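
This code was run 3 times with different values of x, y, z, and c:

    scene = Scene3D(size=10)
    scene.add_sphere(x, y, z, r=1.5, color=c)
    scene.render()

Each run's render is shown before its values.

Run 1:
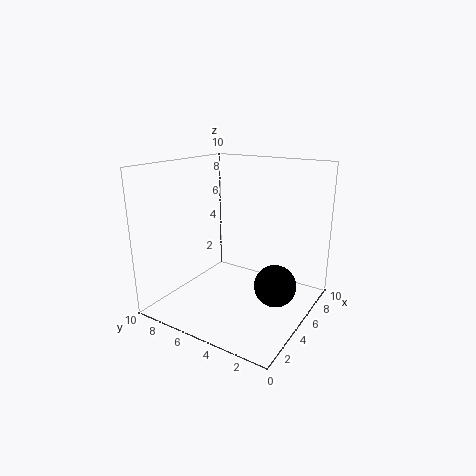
x = 6; y = 2.5; z = 1.5; c = 'black'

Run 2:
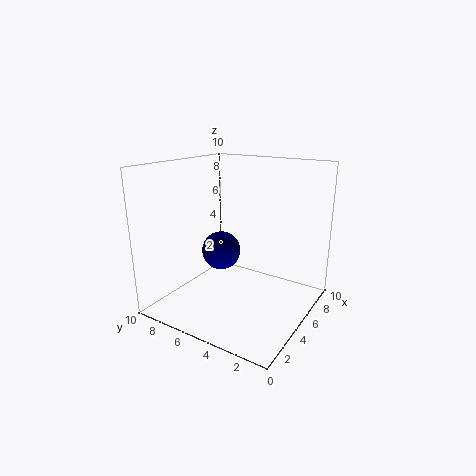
x = 6.5; y = 7.5; z = 3; c = 'navy'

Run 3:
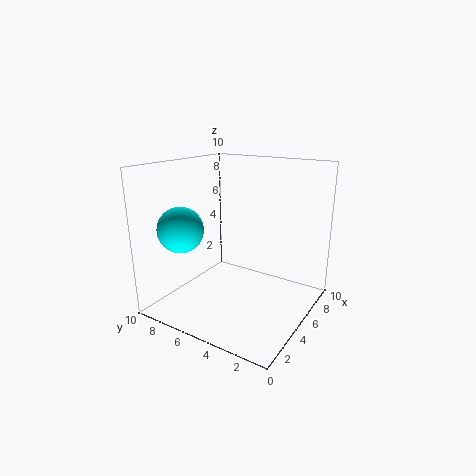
x = 2; y = 7.5; z = 6; c = 'cyan'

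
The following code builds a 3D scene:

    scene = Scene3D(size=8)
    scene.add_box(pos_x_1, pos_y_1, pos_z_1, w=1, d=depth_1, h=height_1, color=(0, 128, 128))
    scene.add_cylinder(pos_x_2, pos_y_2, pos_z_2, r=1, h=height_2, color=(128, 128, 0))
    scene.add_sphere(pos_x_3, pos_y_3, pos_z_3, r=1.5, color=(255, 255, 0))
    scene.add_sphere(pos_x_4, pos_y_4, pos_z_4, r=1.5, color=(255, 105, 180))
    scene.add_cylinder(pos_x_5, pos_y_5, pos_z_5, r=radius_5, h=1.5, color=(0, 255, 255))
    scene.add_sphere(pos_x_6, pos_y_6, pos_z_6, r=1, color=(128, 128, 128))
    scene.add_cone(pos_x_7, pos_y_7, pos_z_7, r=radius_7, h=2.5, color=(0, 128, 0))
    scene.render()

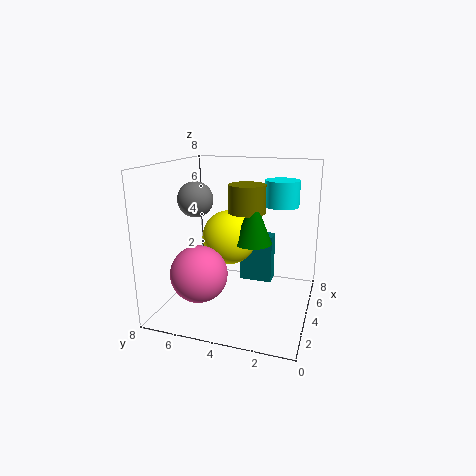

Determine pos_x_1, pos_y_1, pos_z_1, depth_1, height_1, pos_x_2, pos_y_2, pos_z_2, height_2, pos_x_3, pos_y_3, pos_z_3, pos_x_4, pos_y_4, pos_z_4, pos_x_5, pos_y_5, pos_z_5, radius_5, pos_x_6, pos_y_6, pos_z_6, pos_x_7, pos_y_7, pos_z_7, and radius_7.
pos_x_1 = 6; pos_y_1 = 2.5; pos_z_1 = 0.5; depth_1 = 2; height_1 = 3; pos_x_2 = 4; pos_y_2 = 3.5; pos_z_2 = 5.5; height_2 = 1.5; pos_x_3 = 4; pos_y_3 = 4.5; pos_z_3 = 4; pos_x_4 = 2; pos_y_4 = 5.5; pos_z_4 = 2.5; pos_x_5 = 6; pos_y_5 = 2; pos_z_5 = 5.5; radius_5 = 1; pos_x_6 = 4; pos_y_6 = 6.5; pos_z_6 = 6; pos_x_7 = 3.5; pos_y_7 = 3; pos_z_7 = 4; radius_7 = 1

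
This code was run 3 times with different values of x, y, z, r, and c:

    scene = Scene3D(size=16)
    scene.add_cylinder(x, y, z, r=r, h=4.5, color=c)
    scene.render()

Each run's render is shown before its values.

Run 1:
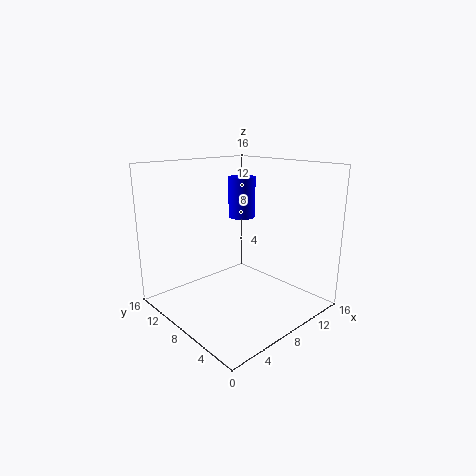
x = 9.5, y = 9, z = 10, r = 1.5, c = 'blue'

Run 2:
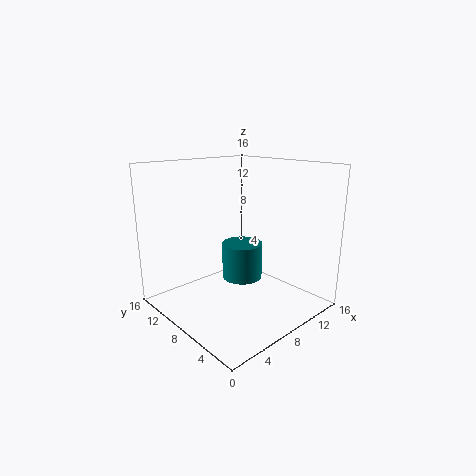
x = 11, y = 10.5, z = 1.5, r = 2.5, c = 'teal'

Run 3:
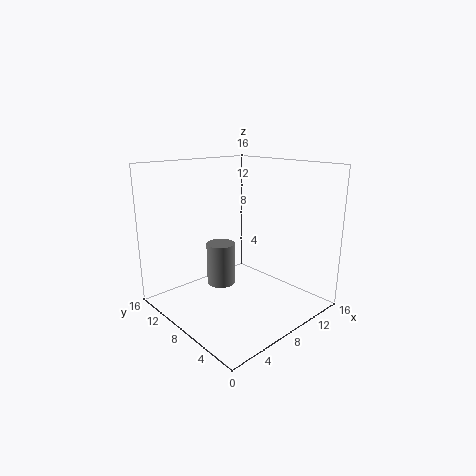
x = 5.5, y = 8, z = 3.5, r = 1.5, c = 'gray'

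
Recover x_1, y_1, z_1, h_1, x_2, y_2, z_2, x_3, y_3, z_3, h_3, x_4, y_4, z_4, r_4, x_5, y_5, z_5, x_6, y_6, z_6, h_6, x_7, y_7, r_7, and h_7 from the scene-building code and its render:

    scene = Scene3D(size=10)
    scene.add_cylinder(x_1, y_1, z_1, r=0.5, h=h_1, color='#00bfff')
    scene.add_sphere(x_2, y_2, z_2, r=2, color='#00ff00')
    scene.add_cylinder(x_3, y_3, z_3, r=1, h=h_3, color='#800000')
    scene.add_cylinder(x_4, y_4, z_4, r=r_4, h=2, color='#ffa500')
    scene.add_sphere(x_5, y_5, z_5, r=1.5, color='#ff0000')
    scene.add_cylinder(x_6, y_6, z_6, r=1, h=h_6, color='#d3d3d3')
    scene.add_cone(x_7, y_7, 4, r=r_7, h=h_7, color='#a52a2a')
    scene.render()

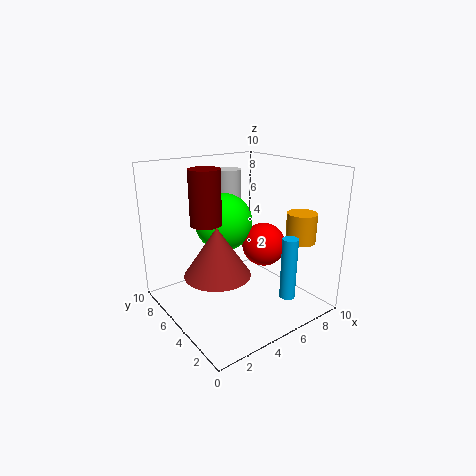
x_1 = 6, y_1 = 1, z_1 = 2, h_1 = 4, x_2 = 4.5, y_2 = 6, z_2 = 6, x_3 = 2.5, y_3 = 5, z_3 = 6.5, h_3 = 3.5, x_4 = 8, y_4 = 2, z_4 = 5, r_4 = 1, x_5 = 6.5, y_5 = 4, z_5 = 4.5, x_6 = 7, y_6 = 9, z_6 = 4.5, h_6 = 4.5, x_7 = 2, y_7 = 3, r_7 = 2, h_7 = 3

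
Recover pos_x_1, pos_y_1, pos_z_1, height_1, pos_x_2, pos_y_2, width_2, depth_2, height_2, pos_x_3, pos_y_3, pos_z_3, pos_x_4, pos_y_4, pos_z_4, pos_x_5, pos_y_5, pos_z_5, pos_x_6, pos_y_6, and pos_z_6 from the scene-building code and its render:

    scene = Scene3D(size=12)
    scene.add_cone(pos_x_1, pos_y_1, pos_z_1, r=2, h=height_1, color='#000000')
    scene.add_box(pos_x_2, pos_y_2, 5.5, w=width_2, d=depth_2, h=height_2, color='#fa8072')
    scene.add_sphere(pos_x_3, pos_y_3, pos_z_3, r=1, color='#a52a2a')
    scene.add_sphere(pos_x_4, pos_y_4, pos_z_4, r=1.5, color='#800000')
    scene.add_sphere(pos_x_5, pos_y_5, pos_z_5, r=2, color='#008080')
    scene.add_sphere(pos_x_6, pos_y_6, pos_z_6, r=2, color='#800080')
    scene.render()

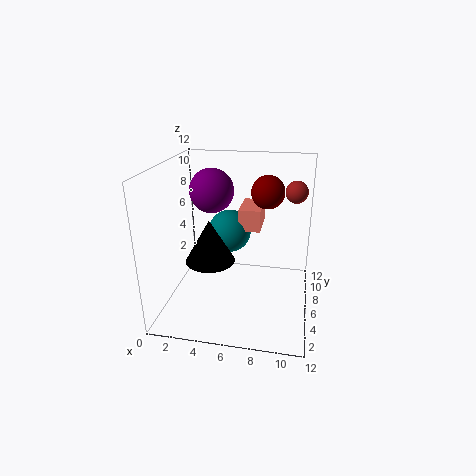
pos_x_1 = 4; pos_y_1 = 4.5; pos_z_1 = 4.5; height_1 = 3.5; pos_x_2 = 5.5; pos_y_2 = 8.5; width_2 = 2; depth_2 = 3.5; height_2 = 2; pos_x_3 = 10.5; pos_y_3 = 10; pos_z_3 = 9; pos_x_4 = 8; pos_y_4 = 9.5; pos_z_4 = 9; pos_x_5 = 4.5; pos_y_5 = 9.5; pos_z_5 = 5; pos_x_6 = 3; pos_y_6 = 9; pos_z_6 = 9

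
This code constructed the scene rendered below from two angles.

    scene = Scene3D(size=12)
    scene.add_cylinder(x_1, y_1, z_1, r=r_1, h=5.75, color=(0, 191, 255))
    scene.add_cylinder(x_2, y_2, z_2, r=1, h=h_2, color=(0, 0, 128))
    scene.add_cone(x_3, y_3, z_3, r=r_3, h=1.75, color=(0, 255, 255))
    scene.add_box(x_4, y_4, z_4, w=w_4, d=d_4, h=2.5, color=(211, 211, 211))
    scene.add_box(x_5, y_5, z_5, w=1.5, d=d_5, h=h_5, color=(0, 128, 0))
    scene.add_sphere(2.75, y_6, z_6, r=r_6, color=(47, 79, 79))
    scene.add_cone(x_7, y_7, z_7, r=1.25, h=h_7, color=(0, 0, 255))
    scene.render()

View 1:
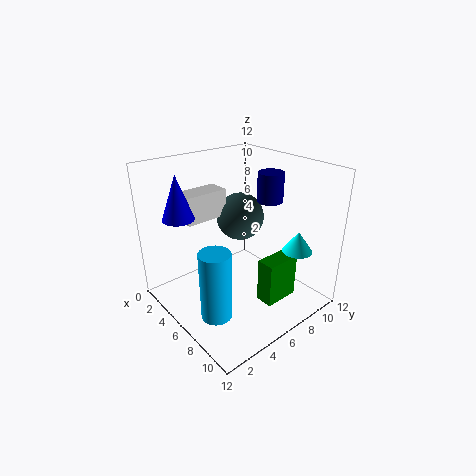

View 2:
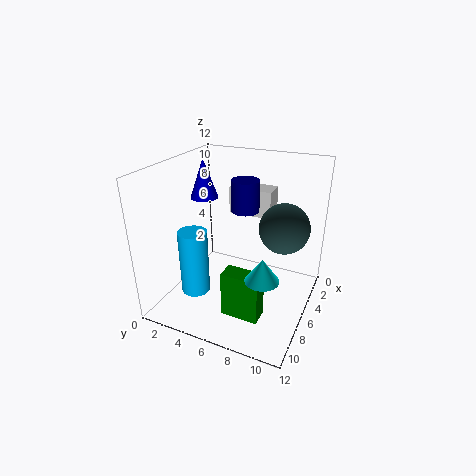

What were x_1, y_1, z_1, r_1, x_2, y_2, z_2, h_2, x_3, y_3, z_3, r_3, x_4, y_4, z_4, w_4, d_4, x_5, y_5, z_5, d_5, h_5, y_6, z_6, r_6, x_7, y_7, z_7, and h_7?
x_1 = 7.5
y_1 = 2.5
z_1 = 0.75
r_1 = 1.25
x_2 = 8
y_2 = 7.5
z_2 = 9.5
h_2 = 2.25
x_3 = 9.5
y_3 = 9.5
z_3 = 5
r_3 = 1.25
x_4 = 0.5
y_4 = 3.5
z_4 = 6.5
w_4 = 2
d_4 = 4
x_5 = 8.25
y_5 = 6.25
z_5 = 1
d_5 = 3
h_5 = 3.75
y_6 = 9
z_6 = 6
r_6 = 2.25
x_7 = 4
y_7 = 1.75
z_7 = 8.25
h_7 = 3.5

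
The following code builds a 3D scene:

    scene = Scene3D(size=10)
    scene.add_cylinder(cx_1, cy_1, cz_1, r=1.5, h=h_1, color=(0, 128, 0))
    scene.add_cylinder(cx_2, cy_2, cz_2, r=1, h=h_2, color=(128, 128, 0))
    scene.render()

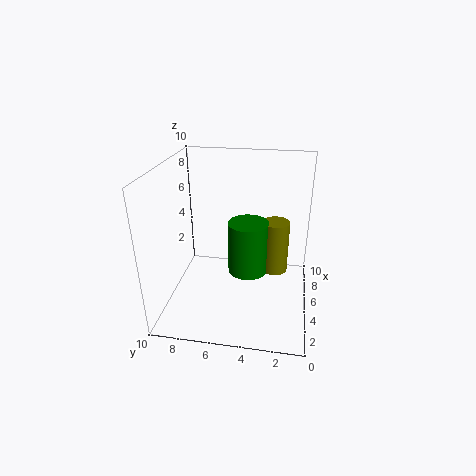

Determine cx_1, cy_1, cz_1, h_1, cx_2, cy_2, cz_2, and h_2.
cx_1 = 6.5
cy_1 = 4.5
cz_1 = 1.5
h_1 = 4
cx_2 = 7
cy_2 = 2.5
cz_2 = 1.5
h_2 = 4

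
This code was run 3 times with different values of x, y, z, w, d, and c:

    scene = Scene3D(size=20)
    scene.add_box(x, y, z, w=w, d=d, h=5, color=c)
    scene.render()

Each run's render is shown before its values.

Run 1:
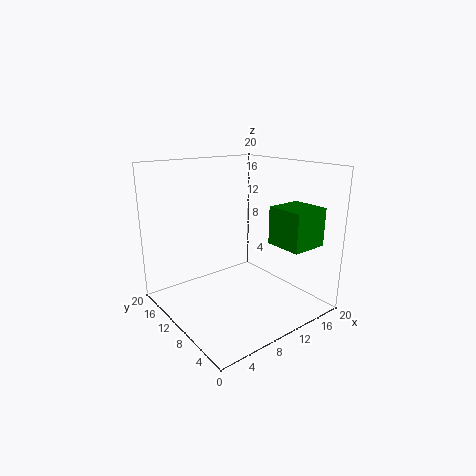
x = 12; y = 1; z = 10; w = 5; d = 5; c = 'green'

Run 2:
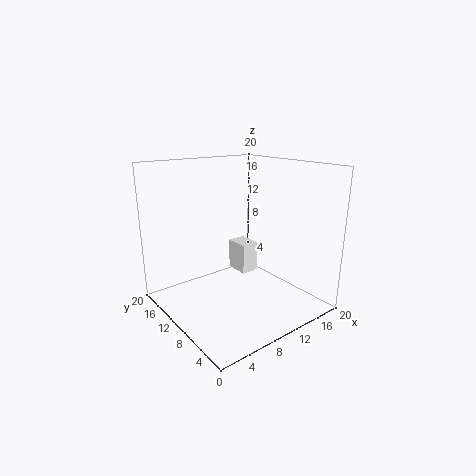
x = 15; y = 15; z = 1; w = 3; d = 4; c = 'white'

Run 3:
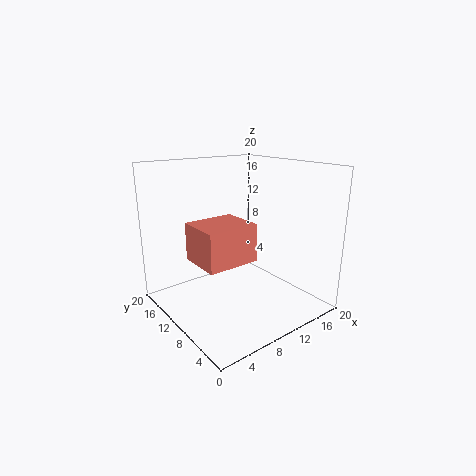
x = 3; y = 6; z = 8; w = 7; d = 6; c = 'salmon'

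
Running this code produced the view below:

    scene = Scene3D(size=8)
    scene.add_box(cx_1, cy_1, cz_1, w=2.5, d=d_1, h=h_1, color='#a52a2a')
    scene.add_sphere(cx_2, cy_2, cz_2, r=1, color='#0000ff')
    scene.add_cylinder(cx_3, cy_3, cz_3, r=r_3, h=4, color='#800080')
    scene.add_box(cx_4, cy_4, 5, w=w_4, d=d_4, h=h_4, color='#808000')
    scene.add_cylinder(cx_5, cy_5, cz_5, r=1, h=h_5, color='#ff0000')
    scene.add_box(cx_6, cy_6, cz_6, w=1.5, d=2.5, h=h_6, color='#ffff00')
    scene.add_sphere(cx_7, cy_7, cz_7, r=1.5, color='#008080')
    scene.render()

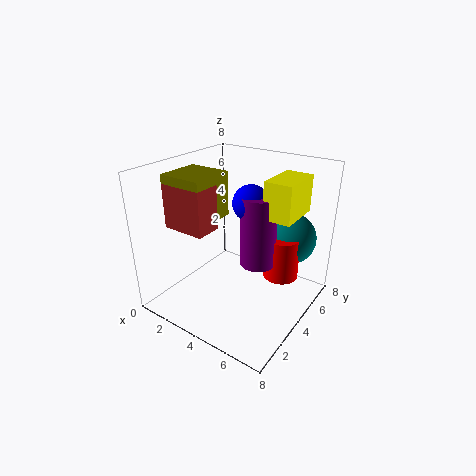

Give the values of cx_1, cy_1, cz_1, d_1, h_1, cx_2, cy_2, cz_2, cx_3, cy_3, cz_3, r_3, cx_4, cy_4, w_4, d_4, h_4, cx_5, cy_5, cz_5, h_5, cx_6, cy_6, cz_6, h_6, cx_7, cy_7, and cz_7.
cx_1 = 0.5, cy_1 = 2, cz_1 = 4.5, d_1 = 1.5, h_1 = 2.5, cx_2 = 4.5, cy_2 = 4.5, cz_2 = 6, cx_3 = 5, cy_3 = 4.5, cz_3 = 2.5, r_3 = 1, cx_4 = 0.5, cy_4 = 2, w_4 = 2.5, d_4 = 2.5, h_4 = 2.5, cx_5 = 6, cy_5 = 5.5, cz_5 = 1.5, h_5 = 2.5, cx_6 = 5.5, cy_6 = 4, cz_6 = 5.5, h_6 = 2, cx_7 = 6, cy_7 = 6.5, cz_7 = 3.5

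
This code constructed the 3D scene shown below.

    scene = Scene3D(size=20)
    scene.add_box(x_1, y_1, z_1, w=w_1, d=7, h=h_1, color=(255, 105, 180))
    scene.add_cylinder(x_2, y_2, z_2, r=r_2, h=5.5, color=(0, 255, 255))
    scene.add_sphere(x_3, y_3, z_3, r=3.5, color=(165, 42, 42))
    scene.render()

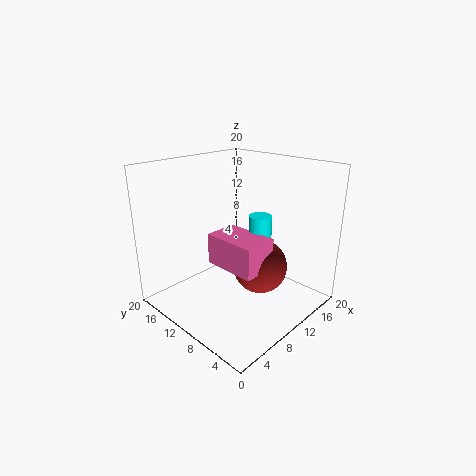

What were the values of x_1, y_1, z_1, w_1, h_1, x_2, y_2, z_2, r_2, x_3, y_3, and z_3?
x_1 = 5, y_1 = 3.5, z_1 = 8, w_1 = 4.5, h_1 = 4, x_2 = 10.5, y_2 = 6.5, z_2 = 8.5, r_2 = 1.5, x_3 = 9.5, y_3 = 5.5, z_3 = 7.5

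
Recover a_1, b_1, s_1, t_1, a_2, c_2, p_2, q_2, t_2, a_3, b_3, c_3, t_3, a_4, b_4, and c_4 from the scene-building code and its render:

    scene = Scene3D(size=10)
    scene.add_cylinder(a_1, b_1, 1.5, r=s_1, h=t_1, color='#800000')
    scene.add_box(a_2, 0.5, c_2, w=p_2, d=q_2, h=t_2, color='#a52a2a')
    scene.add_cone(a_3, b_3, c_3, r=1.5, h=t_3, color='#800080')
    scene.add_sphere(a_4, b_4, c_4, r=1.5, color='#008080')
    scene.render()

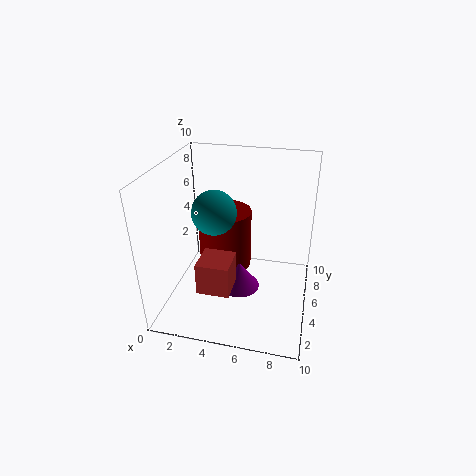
a_1 = 3.5; b_1 = 7; s_1 = 2; t_1 = 4.5; a_2 = 3.5; c_2 = 3.5; p_2 = 2; q_2 = 2; t_2 = 2; a_3 = 5; b_3 = 5.5; c_3 = 0.5; t_3 = 2; a_4 = 3.5; b_4 = 4.5; c_4 = 7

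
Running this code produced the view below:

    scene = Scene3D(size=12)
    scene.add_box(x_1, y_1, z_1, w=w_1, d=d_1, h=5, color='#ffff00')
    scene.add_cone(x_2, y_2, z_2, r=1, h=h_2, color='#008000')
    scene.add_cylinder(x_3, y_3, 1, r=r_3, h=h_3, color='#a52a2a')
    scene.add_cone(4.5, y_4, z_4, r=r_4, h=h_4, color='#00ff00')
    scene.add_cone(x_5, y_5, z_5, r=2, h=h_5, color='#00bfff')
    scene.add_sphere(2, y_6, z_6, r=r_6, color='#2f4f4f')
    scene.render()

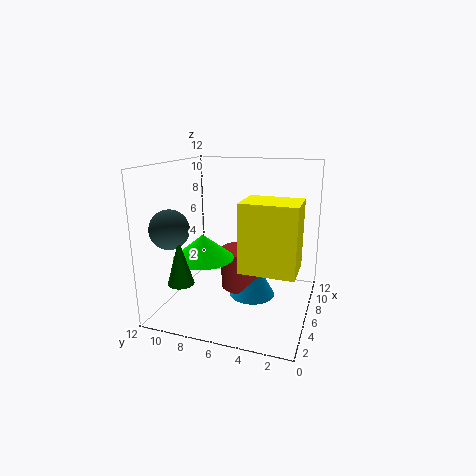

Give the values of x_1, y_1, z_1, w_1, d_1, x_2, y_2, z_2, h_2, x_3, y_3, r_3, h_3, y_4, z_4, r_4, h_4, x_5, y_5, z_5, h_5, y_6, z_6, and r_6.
x_1 = 1.5, y_1 = 0.5, z_1 = 5, w_1 = 3, d_1 = 4, x_2 = 1.5, y_2 = 9, z_2 = 3.5, h_2 = 3.5, x_3 = 7.5, y_3 = 6, r_3 = 2, h_3 = 3.5, y_4 = 8.5, z_4 = 4.5, r_4 = 2.5, h_4 = 2, x_5 = 7, y_5 = 5, z_5 = 0.5, h_5 = 3.5, y_6 = 10, z_6 = 7.5, r_6 = 1.5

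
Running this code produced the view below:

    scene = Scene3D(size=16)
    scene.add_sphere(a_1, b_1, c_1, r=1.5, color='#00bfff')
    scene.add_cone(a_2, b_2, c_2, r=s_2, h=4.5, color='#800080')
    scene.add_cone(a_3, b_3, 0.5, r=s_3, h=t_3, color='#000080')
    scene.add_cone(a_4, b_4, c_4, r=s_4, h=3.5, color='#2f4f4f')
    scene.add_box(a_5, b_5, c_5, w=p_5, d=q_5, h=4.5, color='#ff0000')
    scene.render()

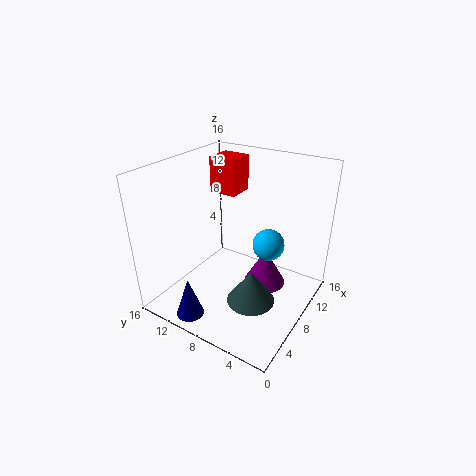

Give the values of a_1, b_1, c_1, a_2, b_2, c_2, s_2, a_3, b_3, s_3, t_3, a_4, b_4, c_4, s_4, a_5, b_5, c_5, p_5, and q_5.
a_1 = 5.5
b_1 = 3
c_1 = 10
a_2 = 11
b_2 = 6
c_2 = 1
s_2 = 2.5
a_3 = 2
b_3 = 10.5
s_3 = 1.5
t_3 = 4.5
a_4 = 5
b_4 = 4.5
c_4 = 3
s_4 = 2.5
a_5 = 12.5
b_5 = 11.5
c_5 = 10.5
p_5 = 3.5
q_5 = 3.5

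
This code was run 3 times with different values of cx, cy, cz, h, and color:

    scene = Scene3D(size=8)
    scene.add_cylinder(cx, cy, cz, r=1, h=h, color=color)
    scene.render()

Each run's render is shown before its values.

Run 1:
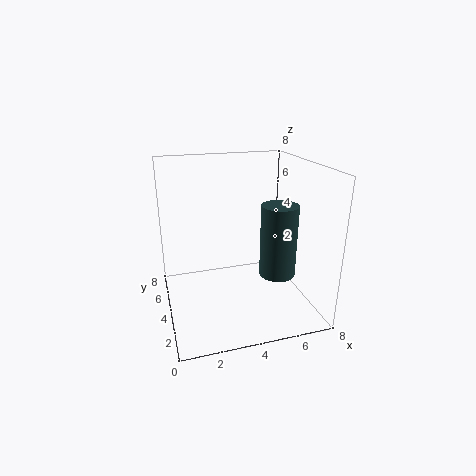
cx = 6
cy = 3
cz = 2
h = 4
color = 'darkslategray'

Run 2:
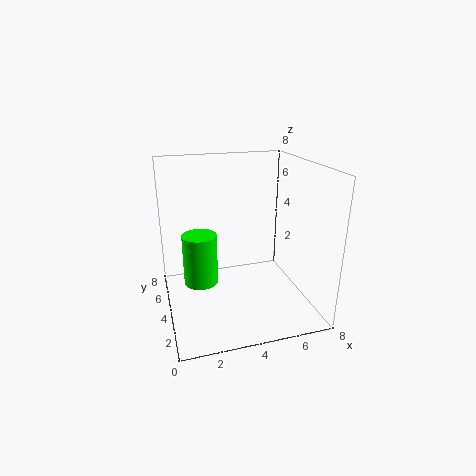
cx = 2
cy = 5
cz = 1
h = 3
color = 'lime'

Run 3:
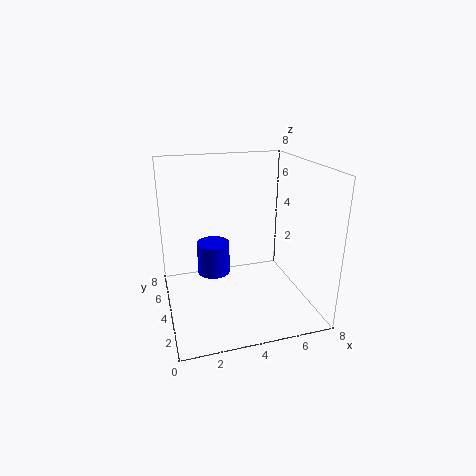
cx = 3
cy = 6
cz = 1
h = 2
color = 'blue'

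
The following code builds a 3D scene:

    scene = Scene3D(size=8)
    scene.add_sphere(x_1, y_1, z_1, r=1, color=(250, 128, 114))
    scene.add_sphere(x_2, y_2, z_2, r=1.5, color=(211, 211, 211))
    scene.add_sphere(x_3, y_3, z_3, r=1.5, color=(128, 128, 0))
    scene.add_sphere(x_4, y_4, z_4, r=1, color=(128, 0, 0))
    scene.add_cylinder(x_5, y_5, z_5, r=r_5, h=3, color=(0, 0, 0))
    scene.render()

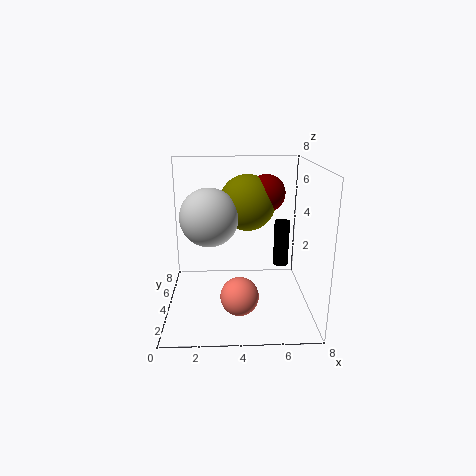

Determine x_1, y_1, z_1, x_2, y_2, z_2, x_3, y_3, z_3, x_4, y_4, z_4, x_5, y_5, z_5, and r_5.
x_1 = 4
y_1 = 2
z_1 = 1.5
x_2 = 2.5
y_2 = 3
z_2 = 5.5
x_3 = 4.5
y_3 = 4
z_3 = 6
x_4 = 5.5
y_4 = 4
z_4 = 6.5
x_5 = 7
y_5 = 7
z_5 = 1
r_5 = 0.5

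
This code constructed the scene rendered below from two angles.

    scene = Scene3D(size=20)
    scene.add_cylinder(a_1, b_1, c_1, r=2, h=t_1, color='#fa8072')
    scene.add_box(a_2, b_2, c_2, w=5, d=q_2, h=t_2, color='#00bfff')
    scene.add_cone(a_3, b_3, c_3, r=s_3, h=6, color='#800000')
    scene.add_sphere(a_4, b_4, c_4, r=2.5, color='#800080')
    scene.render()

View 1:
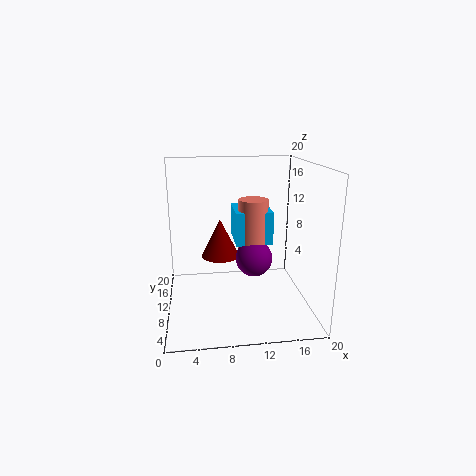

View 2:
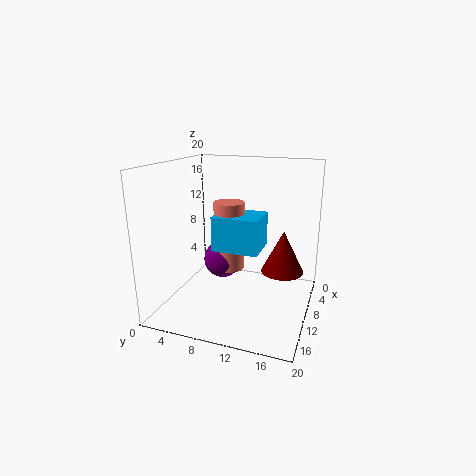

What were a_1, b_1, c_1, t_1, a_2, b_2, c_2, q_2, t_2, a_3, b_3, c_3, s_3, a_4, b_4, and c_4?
a_1 = 12, b_1 = 9.5, c_1 = 6.5, t_1 = 9, a_2 = 9.5, b_2 = 8, c_2 = 9.5, q_2 = 6, t_2 = 4.5, a_3 = 8, b_3 = 16, c_3 = 5, s_3 = 3, a_4 = 12, b_4 = 8.5, c_4 = 7.5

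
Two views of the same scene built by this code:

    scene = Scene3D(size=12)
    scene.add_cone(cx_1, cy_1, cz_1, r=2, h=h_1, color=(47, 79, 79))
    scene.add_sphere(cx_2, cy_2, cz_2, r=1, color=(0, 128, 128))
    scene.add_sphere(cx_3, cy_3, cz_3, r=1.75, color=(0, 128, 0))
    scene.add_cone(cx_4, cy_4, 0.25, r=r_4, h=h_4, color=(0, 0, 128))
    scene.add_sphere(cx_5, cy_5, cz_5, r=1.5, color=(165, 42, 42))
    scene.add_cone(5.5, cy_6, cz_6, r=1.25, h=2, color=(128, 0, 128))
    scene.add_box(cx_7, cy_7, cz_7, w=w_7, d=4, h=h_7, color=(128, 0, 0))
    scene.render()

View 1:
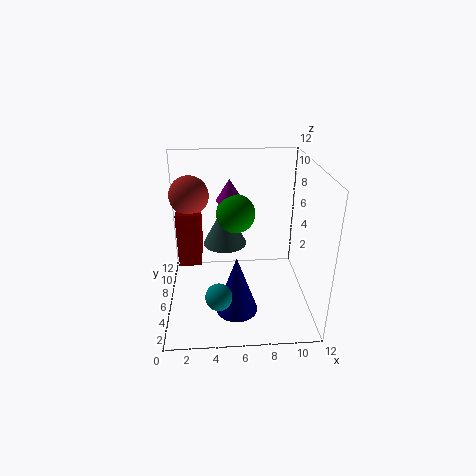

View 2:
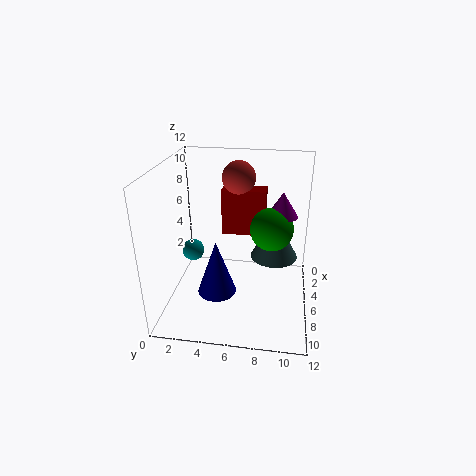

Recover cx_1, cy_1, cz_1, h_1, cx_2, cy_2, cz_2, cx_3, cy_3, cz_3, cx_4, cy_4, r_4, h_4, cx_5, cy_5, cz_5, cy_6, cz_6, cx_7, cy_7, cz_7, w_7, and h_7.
cx_1 = 5; cy_1 = 9; cz_1 = 4; h_1 = 3.75; cx_2 = 4.25; cy_2 = 1.5; cz_2 = 3.5; cx_3 = 6; cy_3 = 8.75; cz_3 = 7; cx_4 = 5.75; cy_4 = 4; r_4 = 1.75; h_4 = 5; cx_5 = 2.25; cy_5 = 5.5; cz_5 = 10; cy_6 = 9.5; cz_6 = 8; cx_7 = 1.25; cy_7 = 4; cz_7 = 4.75; w_7 = 1.75; h_7 = 4.25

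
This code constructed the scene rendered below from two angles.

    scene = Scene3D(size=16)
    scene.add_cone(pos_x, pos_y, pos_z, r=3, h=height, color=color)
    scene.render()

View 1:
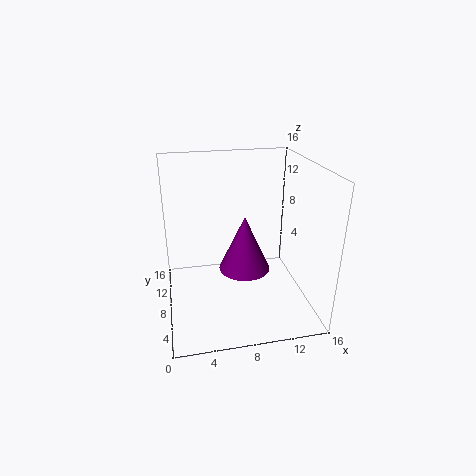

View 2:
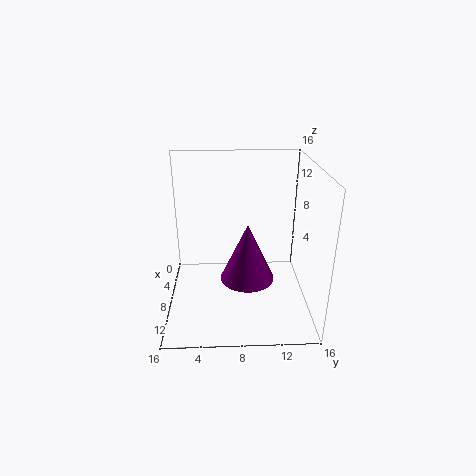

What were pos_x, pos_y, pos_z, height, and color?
pos_x = 9; pos_y = 9; pos_z = 3.5; height = 6.5; color = 'purple'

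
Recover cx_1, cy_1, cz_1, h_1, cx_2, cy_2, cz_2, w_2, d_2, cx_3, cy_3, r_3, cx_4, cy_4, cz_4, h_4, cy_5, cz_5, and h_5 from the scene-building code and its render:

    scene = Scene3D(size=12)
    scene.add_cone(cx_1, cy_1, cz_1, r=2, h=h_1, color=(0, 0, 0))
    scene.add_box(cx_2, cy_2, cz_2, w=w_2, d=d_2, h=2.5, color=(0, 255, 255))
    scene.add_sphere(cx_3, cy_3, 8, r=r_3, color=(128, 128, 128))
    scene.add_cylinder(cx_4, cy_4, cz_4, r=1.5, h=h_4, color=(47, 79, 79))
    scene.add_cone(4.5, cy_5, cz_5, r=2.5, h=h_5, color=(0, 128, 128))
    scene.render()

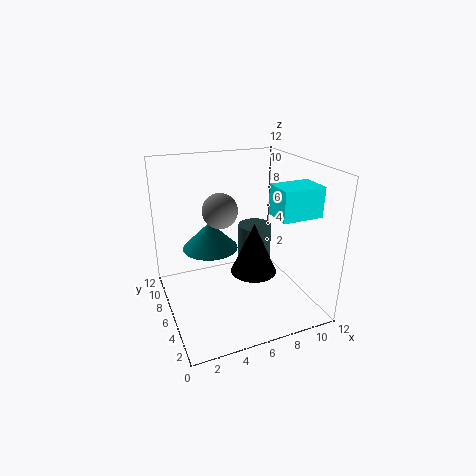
cx_1 = 7.5
cy_1 = 6
cz_1 = 2.5
h_1 = 4.5
cx_2 = 8.5
cy_2 = 3
cz_2 = 8
w_2 = 3.5
d_2 = 2.5
cx_3 = 5
cy_3 = 7.5
r_3 = 1.5
cx_4 = 8.5
cy_4 = 8
cz_4 = 2
h_4 = 4
cy_5 = 9
cz_5 = 4
h_5 = 2.5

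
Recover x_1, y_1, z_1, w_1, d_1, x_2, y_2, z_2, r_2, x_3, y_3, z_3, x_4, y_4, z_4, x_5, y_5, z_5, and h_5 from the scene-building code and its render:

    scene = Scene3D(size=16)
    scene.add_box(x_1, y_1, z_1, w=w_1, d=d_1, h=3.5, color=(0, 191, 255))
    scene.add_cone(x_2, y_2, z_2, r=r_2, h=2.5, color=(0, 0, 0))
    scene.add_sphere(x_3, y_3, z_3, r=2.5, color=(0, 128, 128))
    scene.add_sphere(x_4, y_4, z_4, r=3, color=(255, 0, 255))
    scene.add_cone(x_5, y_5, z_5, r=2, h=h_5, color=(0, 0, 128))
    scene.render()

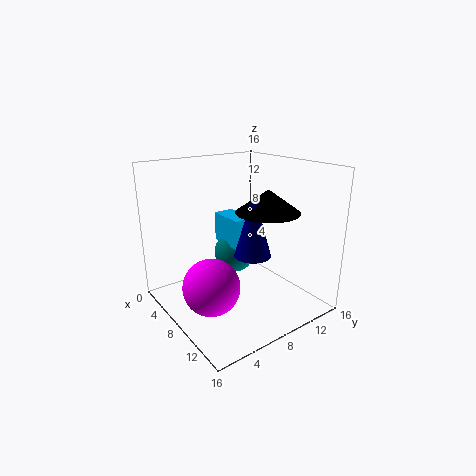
x_1 = 2.5, y_1 = 8.5, z_1 = 6, w_1 = 4.5, d_1 = 2.5, x_2 = 10, y_2 = 10.5, z_2 = 11, r_2 = 3.5, x_3 = 4.5, y_3 = 10, z_3 = 4.5, x_4 = 9.5, y_4 = 3.5, z_4 = 4, x_5 = 10, y_5 = 8.5, z_5 = 6.5, h_5 = 7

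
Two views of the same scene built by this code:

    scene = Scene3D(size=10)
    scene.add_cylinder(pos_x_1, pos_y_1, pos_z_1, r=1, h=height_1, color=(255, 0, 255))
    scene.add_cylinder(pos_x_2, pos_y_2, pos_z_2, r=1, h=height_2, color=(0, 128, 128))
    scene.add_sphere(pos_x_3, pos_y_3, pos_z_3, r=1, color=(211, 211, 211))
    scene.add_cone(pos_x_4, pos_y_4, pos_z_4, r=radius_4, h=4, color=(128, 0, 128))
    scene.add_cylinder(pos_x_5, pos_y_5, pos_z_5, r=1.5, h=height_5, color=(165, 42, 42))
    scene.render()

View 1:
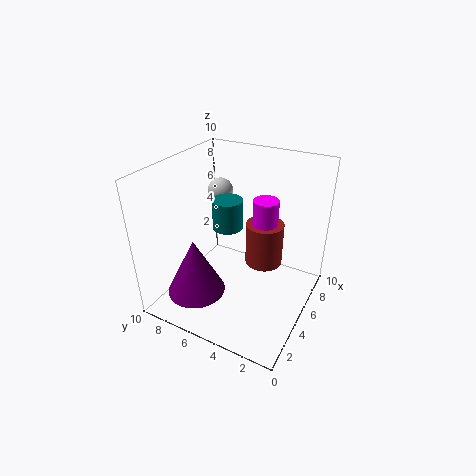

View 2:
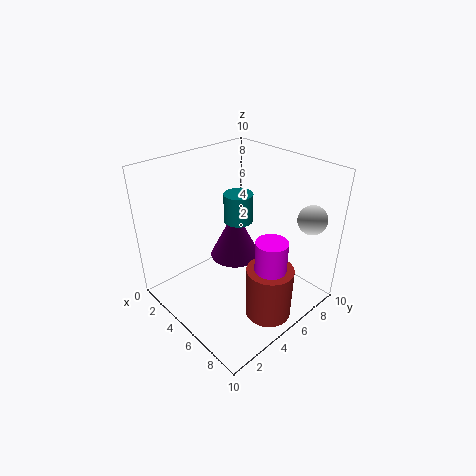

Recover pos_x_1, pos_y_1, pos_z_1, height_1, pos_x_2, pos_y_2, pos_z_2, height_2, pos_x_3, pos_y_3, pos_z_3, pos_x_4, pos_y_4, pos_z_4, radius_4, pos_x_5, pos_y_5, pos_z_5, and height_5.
pos_x_1 = 8.5
pos_y_1 = 4.5
pos_z_1 = 2
height_1 = 4.5
pos_x_2 = 4.5
pos_y_2 = 5.5
pos_z_2 = 6
height_2 = 2
pos_x_3 = 8.5
pos_y_3 = 8.5
pos_z_3 = 6.5
pos_x_4 = 2.5
pos_y_4 = 7
pos_z_4 = 1.5
radius_4 = 2
pos_x_5 = 8.5
pos_y_5 = 4.5
pos_z_5 = 1
height_5 = 3.5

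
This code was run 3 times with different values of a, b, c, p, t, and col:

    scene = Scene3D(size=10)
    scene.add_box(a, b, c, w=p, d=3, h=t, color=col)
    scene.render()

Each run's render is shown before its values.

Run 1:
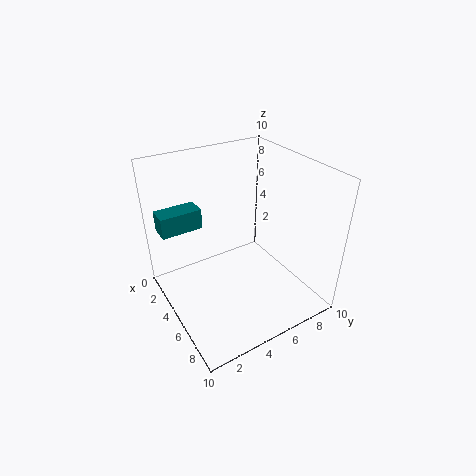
a = 1, b = 0.5, c = 5, p = 1.5, t = 1.5, col = 'teal'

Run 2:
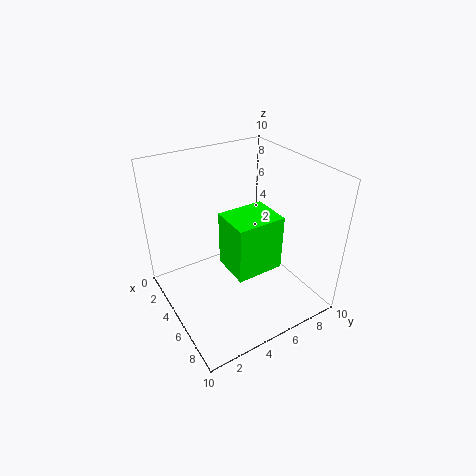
a = 6, b = 3, c = 4.5, p = 2.5, t = 3.5, col = 'lime'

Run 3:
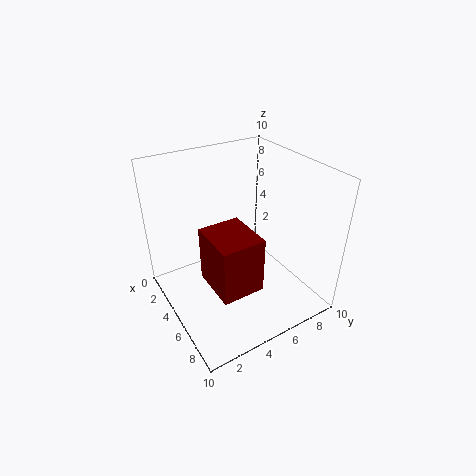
a = 4, b = 2.5, c = 2, p = 3.5, t = 4, col = 'maroon'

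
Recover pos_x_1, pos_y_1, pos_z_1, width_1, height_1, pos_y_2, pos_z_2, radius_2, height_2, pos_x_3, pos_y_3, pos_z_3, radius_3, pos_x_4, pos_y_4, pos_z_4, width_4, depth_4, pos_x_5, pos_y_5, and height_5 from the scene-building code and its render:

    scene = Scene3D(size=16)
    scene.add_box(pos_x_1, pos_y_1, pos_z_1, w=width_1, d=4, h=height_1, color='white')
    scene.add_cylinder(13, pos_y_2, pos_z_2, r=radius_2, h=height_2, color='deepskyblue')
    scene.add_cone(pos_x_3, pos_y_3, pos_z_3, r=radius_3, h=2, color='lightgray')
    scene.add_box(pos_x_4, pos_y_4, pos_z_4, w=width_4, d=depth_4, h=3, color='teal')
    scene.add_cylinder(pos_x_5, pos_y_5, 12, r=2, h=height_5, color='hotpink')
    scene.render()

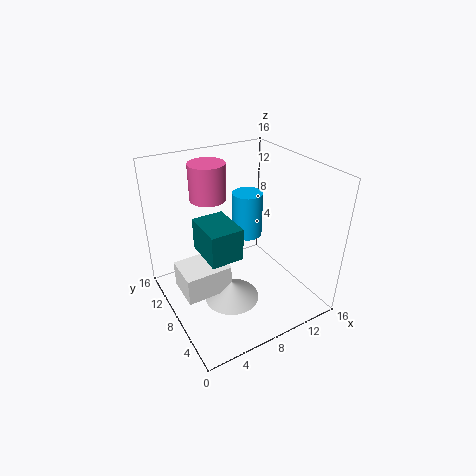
pos_x_1 = 1
pos_y_1 = 6
pos_z_1 = 3
width_1 = 5
height_1 = 3
pos_y_2 = 14
pos_z_2 = 4
radius_2 = 2
height_2 = 6
pos_x_3 = 6
pos_y_3 = 6
pos_z_3 = 2
radius_3 = 3
pos_x_4 = 2
pos_y_4 = 2
pos_z_4 = 10
width_4 = 3
depth_4 = 4
pos_x_5 = 6
pos_y_5 = 11
height_5 = 4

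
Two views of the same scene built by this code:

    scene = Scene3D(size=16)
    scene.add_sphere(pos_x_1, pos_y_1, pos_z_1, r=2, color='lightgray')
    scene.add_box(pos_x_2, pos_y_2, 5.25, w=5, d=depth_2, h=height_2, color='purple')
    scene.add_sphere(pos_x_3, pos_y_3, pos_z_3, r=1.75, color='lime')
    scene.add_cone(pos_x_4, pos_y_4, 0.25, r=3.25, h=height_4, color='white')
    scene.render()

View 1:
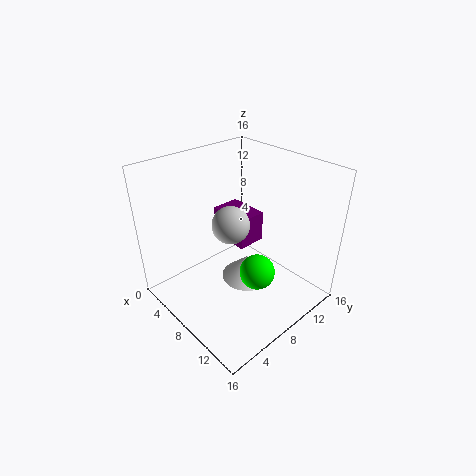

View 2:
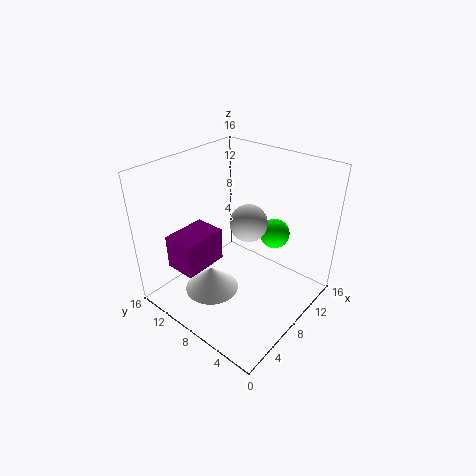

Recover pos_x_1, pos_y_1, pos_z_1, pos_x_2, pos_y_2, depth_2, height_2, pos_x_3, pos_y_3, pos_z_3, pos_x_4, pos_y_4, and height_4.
pos_x_1 = 8.25, pos_y_1 = 6.75, pos_z_1 = 10.25, pos_x_2 = 2, pos_y_2 = 9.5, depth_2 = 3.5, height_2 = 3.75, pos_x_3 = 12.75, pos_y_3 = 6.25, pos_z_3 = 7, pos_x_4 = 6.5, pos_y_4 = 11, height_4 = 3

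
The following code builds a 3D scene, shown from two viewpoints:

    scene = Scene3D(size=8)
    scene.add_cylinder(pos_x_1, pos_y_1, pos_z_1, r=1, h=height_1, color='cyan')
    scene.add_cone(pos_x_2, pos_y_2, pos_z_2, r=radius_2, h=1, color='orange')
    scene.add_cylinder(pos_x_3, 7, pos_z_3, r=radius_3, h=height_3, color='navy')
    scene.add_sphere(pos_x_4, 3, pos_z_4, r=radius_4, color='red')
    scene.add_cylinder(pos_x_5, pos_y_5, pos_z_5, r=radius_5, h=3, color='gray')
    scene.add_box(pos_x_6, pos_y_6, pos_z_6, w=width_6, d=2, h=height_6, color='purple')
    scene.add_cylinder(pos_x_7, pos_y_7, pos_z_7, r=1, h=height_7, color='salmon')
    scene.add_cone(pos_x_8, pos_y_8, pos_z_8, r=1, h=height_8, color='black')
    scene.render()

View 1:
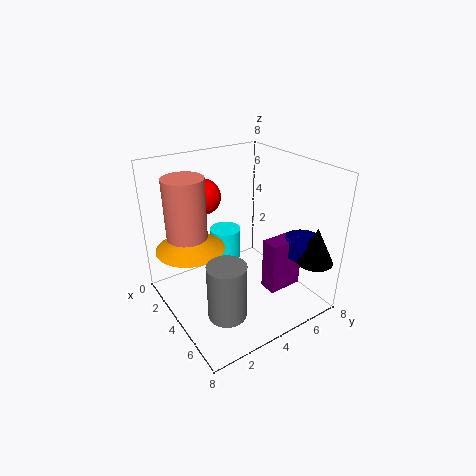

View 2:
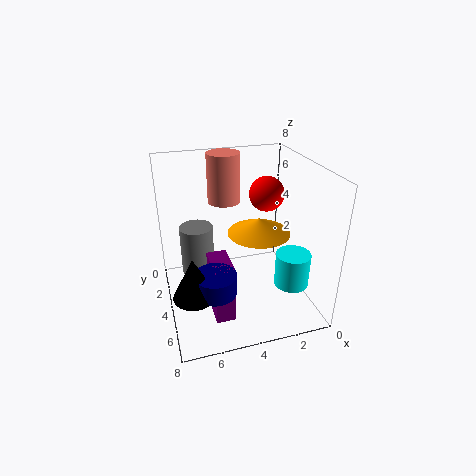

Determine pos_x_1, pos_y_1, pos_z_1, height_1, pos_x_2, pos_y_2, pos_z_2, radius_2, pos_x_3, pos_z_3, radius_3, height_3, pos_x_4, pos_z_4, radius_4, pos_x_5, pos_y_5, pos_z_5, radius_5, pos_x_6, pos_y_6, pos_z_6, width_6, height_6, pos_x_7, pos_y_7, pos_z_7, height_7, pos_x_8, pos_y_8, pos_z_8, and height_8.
pos_x_1 = 1
pos_y_1 = 5
pos_z_1 = 1
height_1 = 2
pos_x_2 = 2
pos_y_2 = 2
pos_z_2 = 3
radius_2 = 2
pos_x_3 = 6
pos_z_3 = 3
radius_3 = 1
height_3 = 1
pos_x_4 = 2
pos_z_4 = 6
radius_4 = 1
pos_x_5 = 6
pos_y_5 = 2
pos_z_5 = 1
radius_5 = 1
pos_x_6 = 5
pos_y_6 = 5
pos_z_6 = 1
width_6 = 1
height_6 = 3
pos_x_7 = 4
pos_y_7 = 1
pos_z_7 = 5
height_7 = 3
pos_x_8 = 7
pos_y_8 = 7
pos_z_8 = 3
height_8 = 2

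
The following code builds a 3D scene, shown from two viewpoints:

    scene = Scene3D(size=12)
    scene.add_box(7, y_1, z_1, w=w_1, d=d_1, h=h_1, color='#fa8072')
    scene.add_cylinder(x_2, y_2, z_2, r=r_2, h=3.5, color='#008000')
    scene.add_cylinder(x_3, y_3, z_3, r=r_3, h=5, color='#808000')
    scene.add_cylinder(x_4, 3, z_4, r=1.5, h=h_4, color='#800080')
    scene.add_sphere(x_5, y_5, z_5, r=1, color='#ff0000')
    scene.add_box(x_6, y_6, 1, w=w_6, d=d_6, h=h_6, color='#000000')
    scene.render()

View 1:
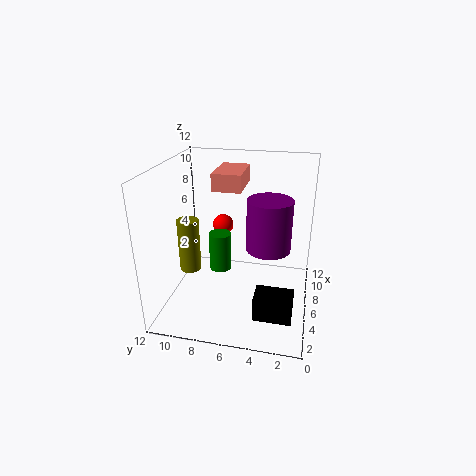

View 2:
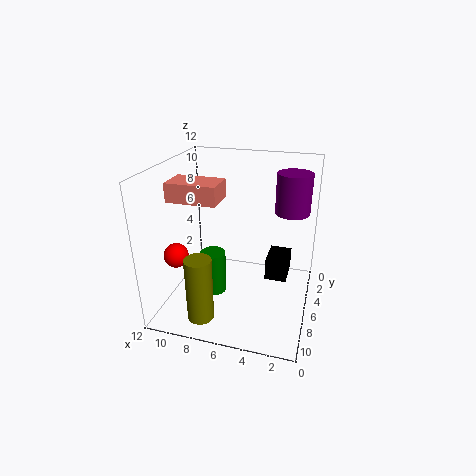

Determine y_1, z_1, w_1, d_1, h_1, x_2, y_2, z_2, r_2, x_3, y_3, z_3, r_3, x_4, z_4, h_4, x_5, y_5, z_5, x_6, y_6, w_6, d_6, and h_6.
y_1 = 6; z_1 = 9.5; w_1 = 4; d_1 = 2.5; h_1 = 1.5; x_2 = 7.5; y_2 = 8; z_2 = 2; r_2 = 1; x_3 = 7.5; y_3 = 11; z_3 = 1.5; r_3 = 1; x_4 = 2; z_4 = 7.5; h_4 = 3.5; x_5 = 10.5; y_5 = 8.5; z_5 = 5; x_6 = 2; y_6 = 1; w_6 = 2; d_6 = 3; h_6 = 2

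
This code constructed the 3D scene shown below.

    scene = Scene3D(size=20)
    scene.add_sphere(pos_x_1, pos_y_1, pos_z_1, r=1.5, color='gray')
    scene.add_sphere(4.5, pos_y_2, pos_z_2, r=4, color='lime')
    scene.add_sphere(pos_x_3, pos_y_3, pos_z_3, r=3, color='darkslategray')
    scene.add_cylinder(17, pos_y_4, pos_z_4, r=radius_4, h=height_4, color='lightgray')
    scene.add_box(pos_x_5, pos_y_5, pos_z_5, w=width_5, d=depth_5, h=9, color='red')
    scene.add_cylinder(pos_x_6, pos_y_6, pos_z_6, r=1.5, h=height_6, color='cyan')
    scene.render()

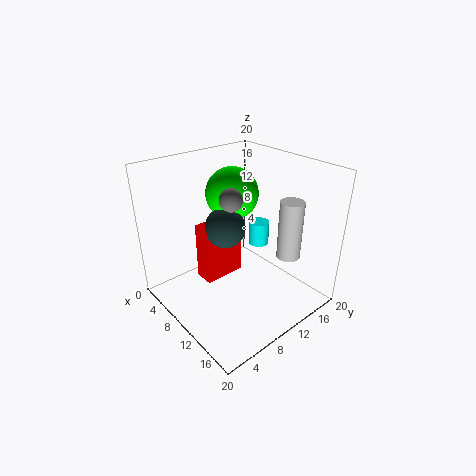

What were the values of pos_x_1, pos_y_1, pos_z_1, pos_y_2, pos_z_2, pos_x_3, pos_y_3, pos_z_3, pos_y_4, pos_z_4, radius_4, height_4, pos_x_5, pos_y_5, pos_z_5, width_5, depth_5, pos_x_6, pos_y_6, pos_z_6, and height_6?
pos_x_1 = 11; pos_y_1 = 8; pos_z_1 = 16.5; pos_y_2 = 13.5; pos_z_2 = 14; pos_x_3 = 6.5; pos_y_3 = 10.5; pos_z_3 = 10; pos_y_4 = 12.5; pos_z_4 = 9.5; radius_4 = 1.5; height_4 = 7.5; pos_x_5 = 3; pos_y_5 = 7.5; pos_z_5 = 1; width_5 = 3; depth_5 = 6.5; pos_x_6 = 9; pos_y_6 = 15; pos_z_6 = 7; height_6 = 3.5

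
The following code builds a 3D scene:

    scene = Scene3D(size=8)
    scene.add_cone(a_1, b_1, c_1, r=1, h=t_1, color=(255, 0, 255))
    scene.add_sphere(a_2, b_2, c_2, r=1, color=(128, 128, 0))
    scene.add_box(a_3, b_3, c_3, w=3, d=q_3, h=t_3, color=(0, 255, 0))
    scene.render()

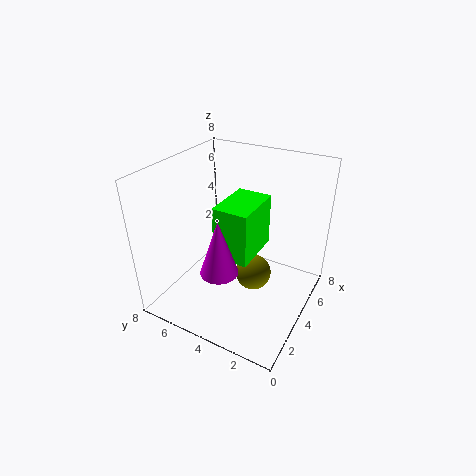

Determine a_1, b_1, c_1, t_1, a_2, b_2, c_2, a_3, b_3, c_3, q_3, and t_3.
a_1 = 2
b_1 = 4
c_1 = 3
t_1 = 3
a_2 = 4
b_2 = 3
c_2 = 2
a_3 = 3
b_3 = 3
c_3 = 3
q_3 = 2
t_3 = 3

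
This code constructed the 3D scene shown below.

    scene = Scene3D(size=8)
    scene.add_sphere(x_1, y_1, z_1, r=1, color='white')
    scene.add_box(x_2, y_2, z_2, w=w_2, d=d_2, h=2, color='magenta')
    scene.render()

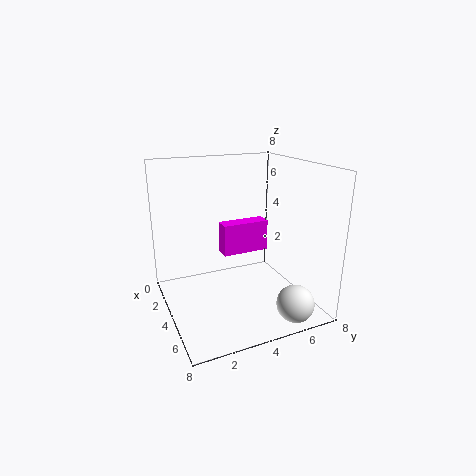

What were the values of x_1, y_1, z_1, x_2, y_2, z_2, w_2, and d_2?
x_1 = 7; y_1 = 6; z_1 = 1; x_2 = 1; y_2 = 4; z_2 = 2; w_2 = 1; d_2 = 3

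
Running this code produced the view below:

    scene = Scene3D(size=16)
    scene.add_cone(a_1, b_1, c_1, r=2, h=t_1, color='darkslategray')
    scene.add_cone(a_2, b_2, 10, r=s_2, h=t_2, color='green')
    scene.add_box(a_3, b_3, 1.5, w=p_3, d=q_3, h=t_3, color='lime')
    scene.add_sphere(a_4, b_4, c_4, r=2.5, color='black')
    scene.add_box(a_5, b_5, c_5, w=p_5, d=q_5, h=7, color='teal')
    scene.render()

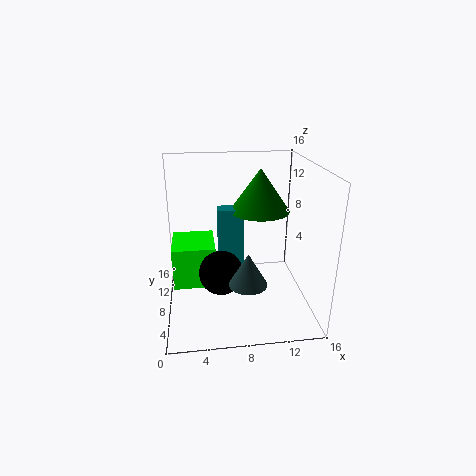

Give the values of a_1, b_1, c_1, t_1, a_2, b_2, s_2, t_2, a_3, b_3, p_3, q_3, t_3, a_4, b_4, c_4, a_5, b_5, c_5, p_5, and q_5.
a_1 = 8.5, b_1 = 4, c_1 = 4.5, t_1 = 3.5, a_2 = 11, b_2 = 11, s_2 = 3.5, t_2 = 5, a_3 = 0.5, b_3 = 8.5, p_3 = 5, q_3 = 5.5, t_3 = 5, a_4 = 6, b_4 = 7.5, c_4 = 4, a_5 = 6, b_5 = 10, c_5 = 3.5, p_5 = 3, q_5 = 2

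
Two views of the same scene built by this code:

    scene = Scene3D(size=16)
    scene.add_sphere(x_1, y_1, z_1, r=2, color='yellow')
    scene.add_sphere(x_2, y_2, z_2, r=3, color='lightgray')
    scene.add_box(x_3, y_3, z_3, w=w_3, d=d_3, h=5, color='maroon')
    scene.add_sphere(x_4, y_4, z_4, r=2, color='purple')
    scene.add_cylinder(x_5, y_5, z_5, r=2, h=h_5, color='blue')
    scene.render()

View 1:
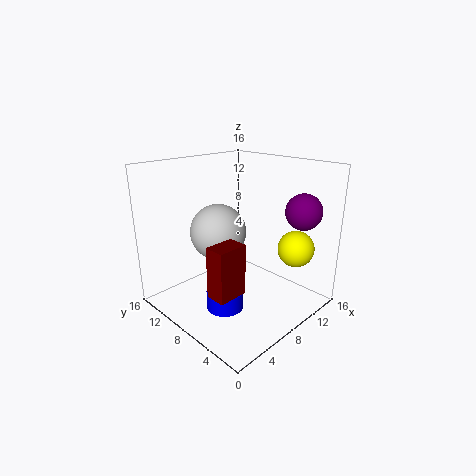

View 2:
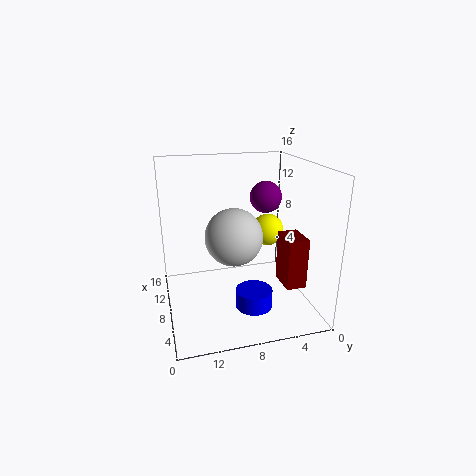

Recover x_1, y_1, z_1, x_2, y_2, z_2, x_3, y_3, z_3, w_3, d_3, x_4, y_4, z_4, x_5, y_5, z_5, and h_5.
x_1 = 12, y_1 = 3, z_1 = 7, x_2 = 6, y_2 = 9, z_2 = 9, x_3 = 1, y_3 = 3, z_3 = 5, w_3 = 3, d_3 = 2, x_4 = 13, y_4 = 3, z_4 = 11, x_5 = 5, y_5 = 7, z_5 = 1, h_5 = 2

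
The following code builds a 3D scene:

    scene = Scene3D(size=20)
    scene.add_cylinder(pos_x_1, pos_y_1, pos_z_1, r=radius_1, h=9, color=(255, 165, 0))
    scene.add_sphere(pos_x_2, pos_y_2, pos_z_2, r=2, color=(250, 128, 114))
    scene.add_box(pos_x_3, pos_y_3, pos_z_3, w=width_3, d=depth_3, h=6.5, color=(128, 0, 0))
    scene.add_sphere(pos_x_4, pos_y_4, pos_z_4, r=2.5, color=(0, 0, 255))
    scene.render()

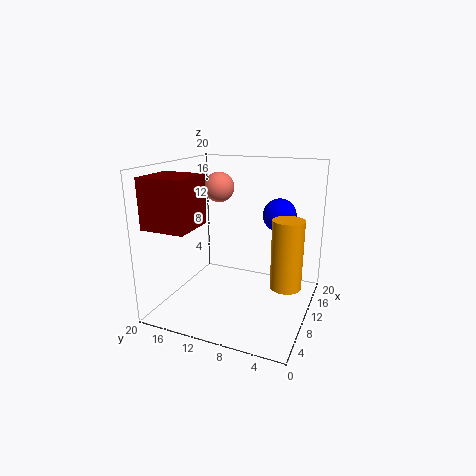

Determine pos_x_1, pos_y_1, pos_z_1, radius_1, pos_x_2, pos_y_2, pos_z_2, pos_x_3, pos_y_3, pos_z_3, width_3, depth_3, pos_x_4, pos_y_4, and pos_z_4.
pos_x_1 = 8, pos_y_1 = 2.5, pos_z_1 = 5, radius_1 = 2, pos_x_2 = 9.5, pos_y_2 = 12.5, pos_z_2 = 17, pos_x_3 = 1.5, pos_y_3 = 13.5, pos_z_3 = 12.5, width_3 = 6, depth_3 = 6, pos_x_4 = 16.5, pos_y_4 = 6, pos_z_4 = 12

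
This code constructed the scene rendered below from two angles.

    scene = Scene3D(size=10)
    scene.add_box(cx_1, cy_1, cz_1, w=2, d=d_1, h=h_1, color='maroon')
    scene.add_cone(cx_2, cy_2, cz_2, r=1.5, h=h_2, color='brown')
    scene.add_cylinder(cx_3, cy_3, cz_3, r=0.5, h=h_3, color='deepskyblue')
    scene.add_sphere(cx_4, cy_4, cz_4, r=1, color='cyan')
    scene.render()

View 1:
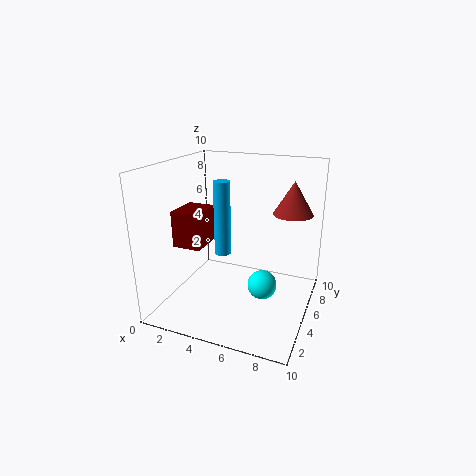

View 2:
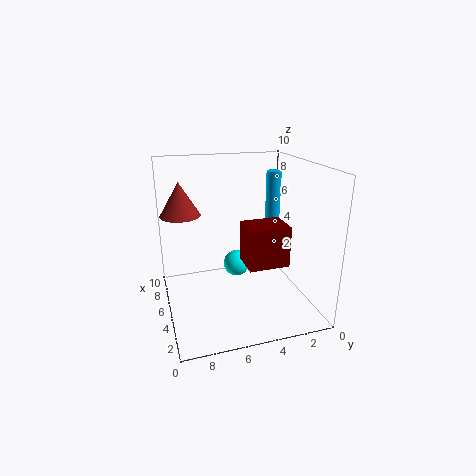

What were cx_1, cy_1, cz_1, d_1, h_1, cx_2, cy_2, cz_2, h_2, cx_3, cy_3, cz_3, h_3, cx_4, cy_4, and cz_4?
cx_1 = 1; cy_1 = 3; cz_1 = 4.5; d_1 = 2.5; h_1 = 2.5; cx_2 = 8; cy_2 = 8.5; cz_2 = 6; h_2 = 2.5; cx_3 = 5; cy_3 = 2.5; cz_3 = 5; h_3 = 4.5; cx_4 = 7; cy_4 = 4.5; cz_4 = 2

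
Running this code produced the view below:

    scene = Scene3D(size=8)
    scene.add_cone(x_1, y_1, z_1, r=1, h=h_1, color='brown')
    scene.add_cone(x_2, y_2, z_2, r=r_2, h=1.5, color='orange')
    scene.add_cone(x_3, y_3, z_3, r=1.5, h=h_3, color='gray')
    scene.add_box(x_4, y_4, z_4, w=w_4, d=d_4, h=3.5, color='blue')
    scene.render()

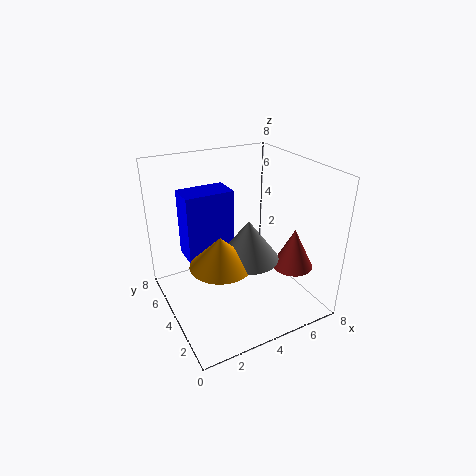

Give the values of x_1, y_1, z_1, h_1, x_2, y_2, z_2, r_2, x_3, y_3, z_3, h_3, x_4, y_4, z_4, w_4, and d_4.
x_1 = 5.5
y_1 = 1
z_1 = 3.5
h_1 = 2
x_2 = 2
y_2 = 2
z_2 = 4
r_2 = 1.5
x_3 = 3.5
y_3 = 2
z_3 = 4
h_3 = 2
x_4 = 1
y_4 = 3.5
z_4 = 3.5
w_4 = 2.5
d_4 = 1.5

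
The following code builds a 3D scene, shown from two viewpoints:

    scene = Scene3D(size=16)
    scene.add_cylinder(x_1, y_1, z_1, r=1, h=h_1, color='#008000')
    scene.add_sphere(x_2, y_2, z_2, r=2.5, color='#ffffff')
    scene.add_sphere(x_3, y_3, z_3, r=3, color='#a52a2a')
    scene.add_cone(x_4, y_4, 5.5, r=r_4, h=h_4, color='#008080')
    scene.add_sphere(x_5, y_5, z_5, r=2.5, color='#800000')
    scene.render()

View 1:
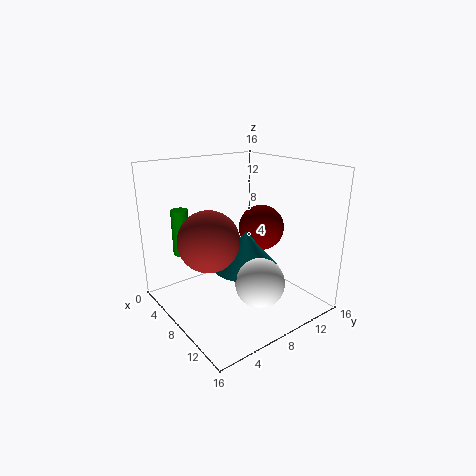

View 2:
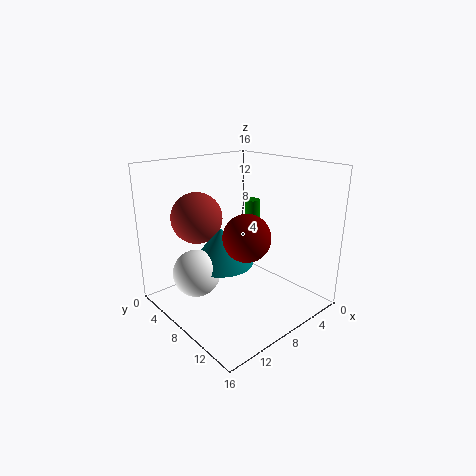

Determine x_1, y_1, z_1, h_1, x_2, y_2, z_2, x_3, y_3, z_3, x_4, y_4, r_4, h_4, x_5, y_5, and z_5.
x_1 = 2; y_1 = 4; z_1 = 5; h_1 = 5.5; x_2 = 13; y_2 = 7; z_2 = 5; x_3 = 10; y_3 = 3; z_3 = 9.5; x_4 = 10; y_4 = 7.5; r_4 = 3.5; h_4 = 4; x_5 = 9; y_5 = 10.5; z_5 = 9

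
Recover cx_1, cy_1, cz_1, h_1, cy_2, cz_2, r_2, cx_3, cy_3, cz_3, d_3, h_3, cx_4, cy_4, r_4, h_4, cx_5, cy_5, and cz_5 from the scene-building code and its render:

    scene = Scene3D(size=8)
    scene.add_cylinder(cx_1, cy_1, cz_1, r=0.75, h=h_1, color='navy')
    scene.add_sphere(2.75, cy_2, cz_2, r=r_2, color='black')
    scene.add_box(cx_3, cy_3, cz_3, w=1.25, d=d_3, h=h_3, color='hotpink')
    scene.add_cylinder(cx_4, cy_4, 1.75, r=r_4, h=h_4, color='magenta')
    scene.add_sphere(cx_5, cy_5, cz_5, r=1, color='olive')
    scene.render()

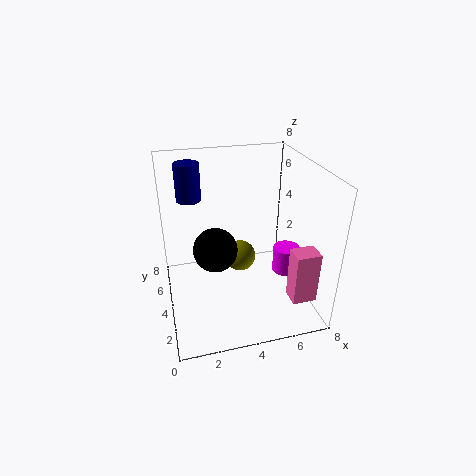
cx_1 = 1.75
cy_1 = 7
cz_1 = 5.25
h_1 = 2.25
cy_2 = 4.25
cz_2 = 3.25
r_2 = 1.25
cx_3 = 6
cy_3 = 0.5
cz_3 = 1.75
d_3 = 1
h_3 = 2.75
cx_4 = 6.75
cy_4 = 3.5
r_4 = 0.75
h_4 = 1.5
cx_5 = 4.75
cy_5 = 6.25
cz_5 = 1.25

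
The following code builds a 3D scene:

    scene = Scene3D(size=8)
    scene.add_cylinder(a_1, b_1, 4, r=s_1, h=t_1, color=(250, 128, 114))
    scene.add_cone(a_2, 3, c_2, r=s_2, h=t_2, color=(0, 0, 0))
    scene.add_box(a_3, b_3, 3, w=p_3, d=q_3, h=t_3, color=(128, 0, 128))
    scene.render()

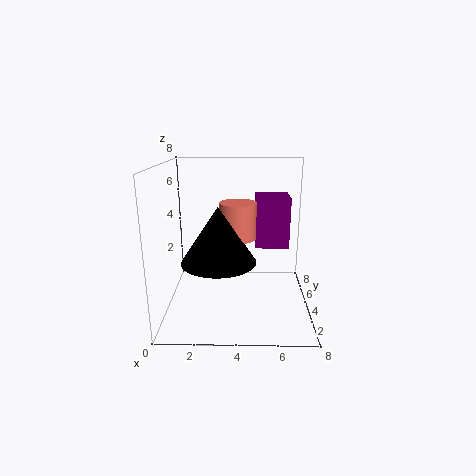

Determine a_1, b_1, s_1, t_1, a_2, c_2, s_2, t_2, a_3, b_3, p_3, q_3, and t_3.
a_1 = 4; b_1 = 4; s_1 = 1; t_1 = 2; a_2 = 3; c_2 = 3; s_2 = 2; t_2 = 3; a_3 = 5; b_3 = 5; p_3 = 2; q_3 = 2; t_3 = 3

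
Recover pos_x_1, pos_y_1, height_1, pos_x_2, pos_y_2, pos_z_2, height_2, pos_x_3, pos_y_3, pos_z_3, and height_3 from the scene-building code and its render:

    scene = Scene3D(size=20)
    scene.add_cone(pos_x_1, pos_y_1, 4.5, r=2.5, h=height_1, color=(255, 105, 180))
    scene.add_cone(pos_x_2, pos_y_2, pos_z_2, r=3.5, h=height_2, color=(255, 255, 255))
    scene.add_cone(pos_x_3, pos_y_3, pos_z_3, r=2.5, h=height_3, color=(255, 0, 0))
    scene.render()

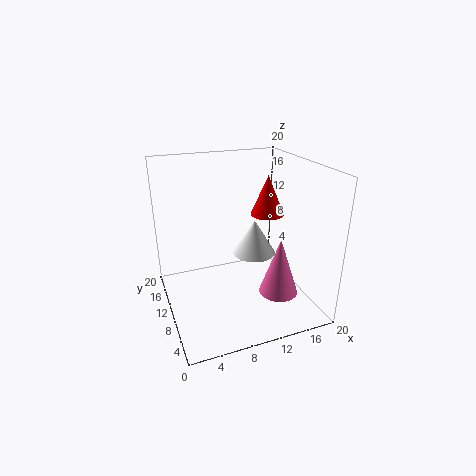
pos_x_1 = 13.25
pos_y_1 = 3.75
height_1 = 7.5
pos_x_2 = 15.25
pos_y_2 = 16
pos_z_2 = 3.75
height_2 = 5.75
pos_x_3 = 16
pos_y_3 = 13.25
pos_z_3 = 11.5
height_3 = 6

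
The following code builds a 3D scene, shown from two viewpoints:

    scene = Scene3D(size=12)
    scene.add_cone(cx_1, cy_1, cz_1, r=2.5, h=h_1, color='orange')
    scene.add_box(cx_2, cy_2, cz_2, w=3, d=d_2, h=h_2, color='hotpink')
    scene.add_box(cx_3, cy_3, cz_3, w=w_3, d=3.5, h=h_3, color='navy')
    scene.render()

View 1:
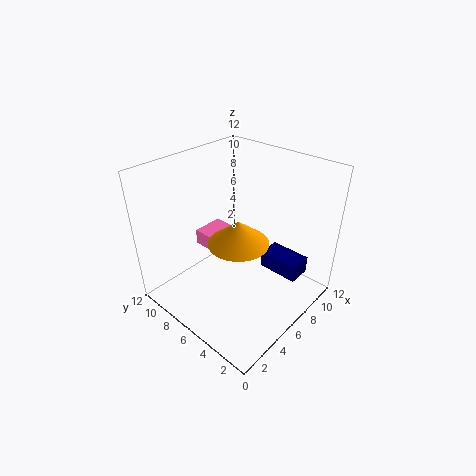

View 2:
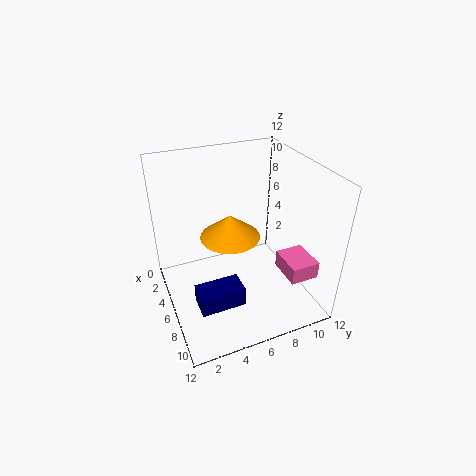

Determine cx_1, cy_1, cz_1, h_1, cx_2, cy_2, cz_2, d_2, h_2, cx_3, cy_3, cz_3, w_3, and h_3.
cx_1 = 5.5
cy_1 = 5.5
cz_1 = 6
h_1 = 2
cx_2 = 6.5
cy_2 = 9.5
cz_2 = 2.5
d_2 = 2.5
h_2 = 1.5
cx_3 = 8
cy_3 = 1.5
cz_3 = 2.5
w_3 = 2
h_3 = 1.5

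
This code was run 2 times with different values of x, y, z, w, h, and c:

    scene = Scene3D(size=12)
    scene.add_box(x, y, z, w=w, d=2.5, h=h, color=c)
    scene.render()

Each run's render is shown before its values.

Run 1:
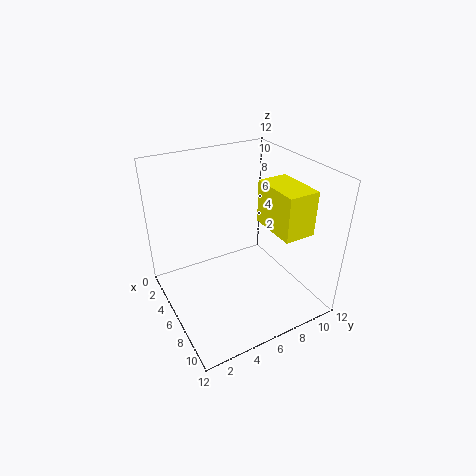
x = 6.5
y = 7.5
z = 7.5
w = 4
h = 3.5
c = 'yellow'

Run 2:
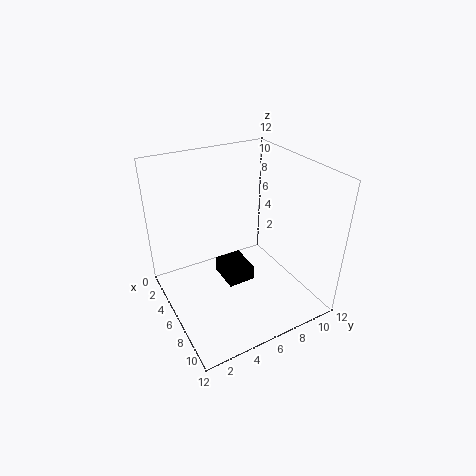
x = 2.5
y = 5.5
z = 0.5
w = 3
h = 1.5
c = 'black'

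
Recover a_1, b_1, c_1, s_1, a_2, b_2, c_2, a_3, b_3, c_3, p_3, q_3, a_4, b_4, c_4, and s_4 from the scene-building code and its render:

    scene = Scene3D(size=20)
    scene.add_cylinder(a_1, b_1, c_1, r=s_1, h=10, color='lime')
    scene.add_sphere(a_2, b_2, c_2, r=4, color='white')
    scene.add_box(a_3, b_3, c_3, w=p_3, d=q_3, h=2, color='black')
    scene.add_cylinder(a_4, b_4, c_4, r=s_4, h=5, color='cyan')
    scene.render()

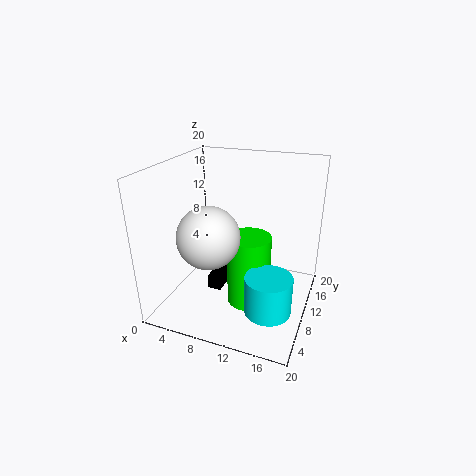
a_1 = 12; b_1 = 9; c_1 = 1; s_1 = 3; a_2 = 8; b_2 = 5; c_2 = 12; a_3 = 6; b_3 = 8; c_3 = 2; p_3 = 2; q_3 = 4; a_4 = 16; b_4 = 5; c_4 = 3; s_4 = 3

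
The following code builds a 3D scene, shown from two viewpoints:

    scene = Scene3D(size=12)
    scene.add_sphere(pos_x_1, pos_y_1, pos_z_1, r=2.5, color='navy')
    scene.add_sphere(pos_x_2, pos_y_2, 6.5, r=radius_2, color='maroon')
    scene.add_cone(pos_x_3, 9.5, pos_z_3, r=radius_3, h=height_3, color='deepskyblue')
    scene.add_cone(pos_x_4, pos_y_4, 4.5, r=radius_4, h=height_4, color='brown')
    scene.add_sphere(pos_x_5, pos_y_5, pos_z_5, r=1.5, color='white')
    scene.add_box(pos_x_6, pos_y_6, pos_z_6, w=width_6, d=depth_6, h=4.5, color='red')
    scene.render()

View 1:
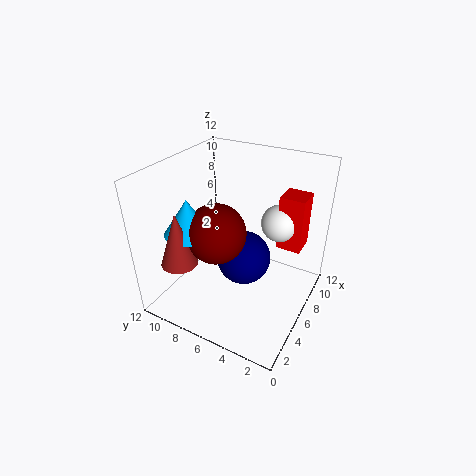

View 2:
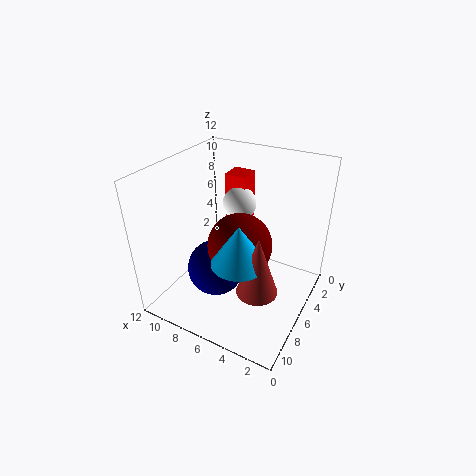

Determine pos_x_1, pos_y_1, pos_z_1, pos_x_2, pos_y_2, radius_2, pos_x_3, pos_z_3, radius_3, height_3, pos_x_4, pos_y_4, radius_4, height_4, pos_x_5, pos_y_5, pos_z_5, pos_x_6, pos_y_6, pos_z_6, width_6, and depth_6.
pos_x_1 = 8
pos_y_1 = 6.5
pos_z_1 = 2.5
pos_x_2 = 5
pos_y_2 = 7.5
radius_2 = 2.5
pos_x_3 = 4
pos_z_3 = 6.5
radius_3 = 2
height_3 = 3
pos_x_4 = 2.5
pos_y_4 = 9.5
radius_4 = 1.5
height_4 = 4.5
pos_x_5 = 7.5
pos_y_5 = 3
pos_z_5 = 7.5
pos_x_6 = 7
pos_y_6 = 1
pos_z_6 = 5.5
width_6 = 2
depth_6 = 2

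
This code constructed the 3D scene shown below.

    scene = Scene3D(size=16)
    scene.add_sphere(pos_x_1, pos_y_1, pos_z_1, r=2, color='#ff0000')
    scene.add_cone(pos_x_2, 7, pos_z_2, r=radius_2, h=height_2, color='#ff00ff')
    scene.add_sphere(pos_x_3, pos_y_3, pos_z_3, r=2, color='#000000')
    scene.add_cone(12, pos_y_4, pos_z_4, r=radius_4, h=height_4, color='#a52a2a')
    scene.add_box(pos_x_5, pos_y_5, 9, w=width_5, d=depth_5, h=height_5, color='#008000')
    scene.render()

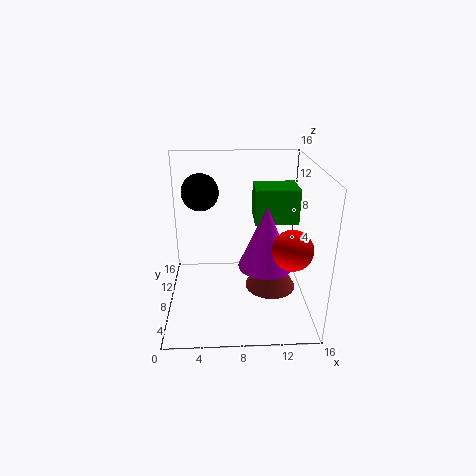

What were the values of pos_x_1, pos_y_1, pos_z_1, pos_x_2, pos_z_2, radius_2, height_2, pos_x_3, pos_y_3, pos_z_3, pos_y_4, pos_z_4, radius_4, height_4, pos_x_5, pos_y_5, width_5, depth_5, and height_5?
pos_x_1 = 13; pos_y_1 = 3; pos_z_1 = 9; pos_x_2 = 11; pos_z_2 = 5; radius_2 = 3; height_2 = 7; pos_x_3 = 4; pos_y_3 = 9; pos_z_3 = 13; pos_y_4 = 9; pos_z_4 = 1; radius_4 = 3; height_4 = 5; pos_x_5 = 10; pos_y_5 = 9; width_5 = 5; depth_5 = 4; height_5 = 4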